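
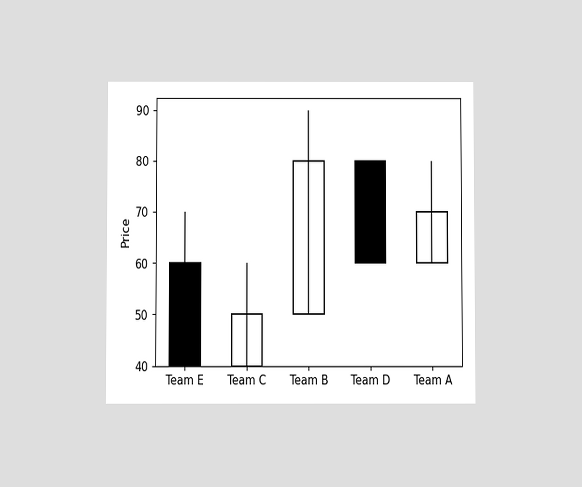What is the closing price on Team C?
50

The chart is viewed slightly from below. The Team C candle closes at 50.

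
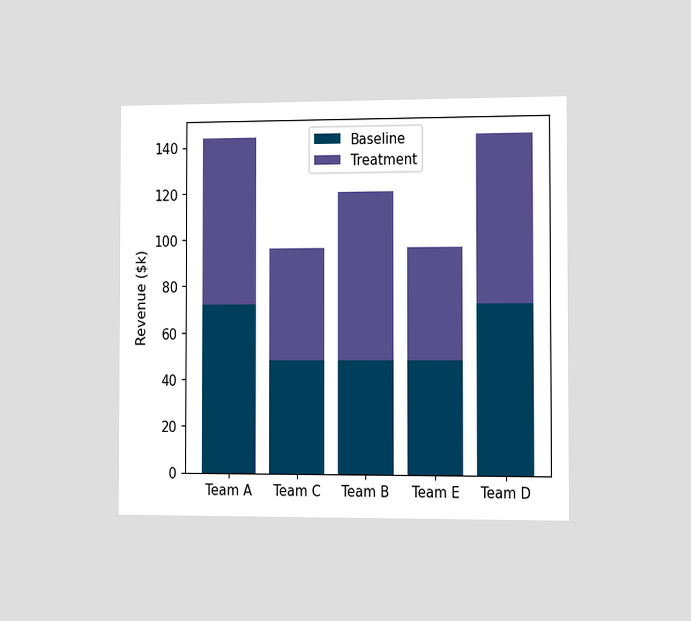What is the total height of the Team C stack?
The chart is viewed slightly from the right. The Team C stack's top reaches $96k on the y-axis.

$96k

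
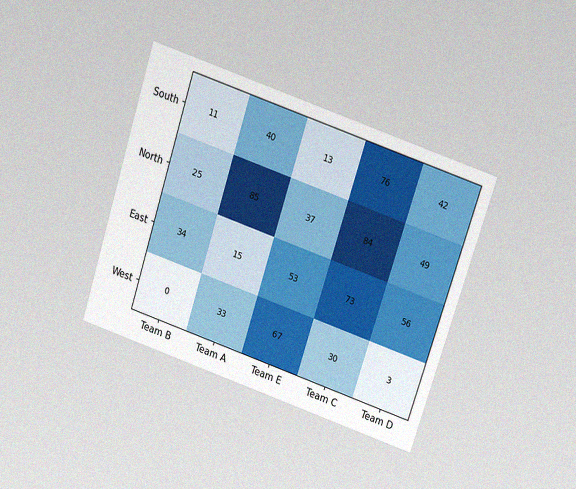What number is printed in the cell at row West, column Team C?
30

The chart is tilted about 18° clockwise and viewed slightly from above, with some photo noise. The (West, Team C) cell reads 30.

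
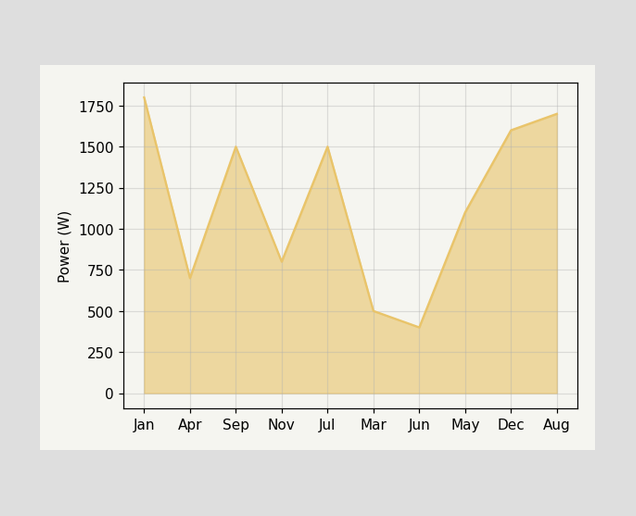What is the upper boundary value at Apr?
At Apr the upper boundary is at 700W.

700W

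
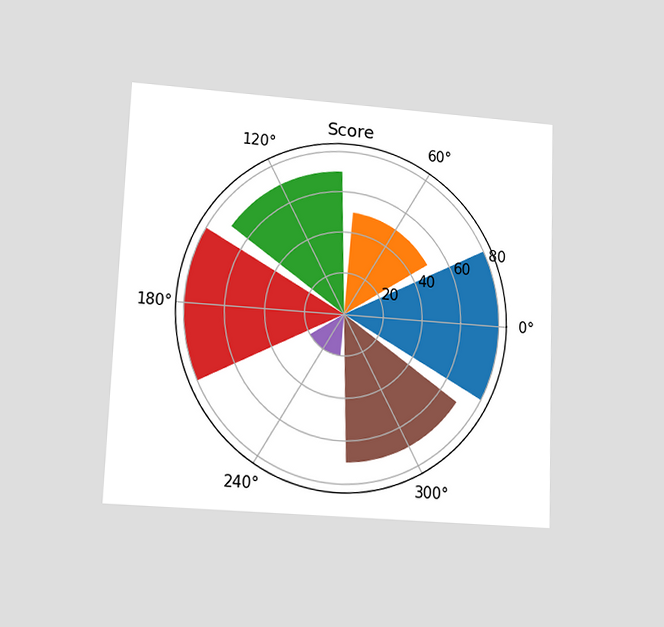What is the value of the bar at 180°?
80

The chart is tilted about 2° clockwise and viewed at a slight angle. The bar at 180° reaches 80 on the radial axis.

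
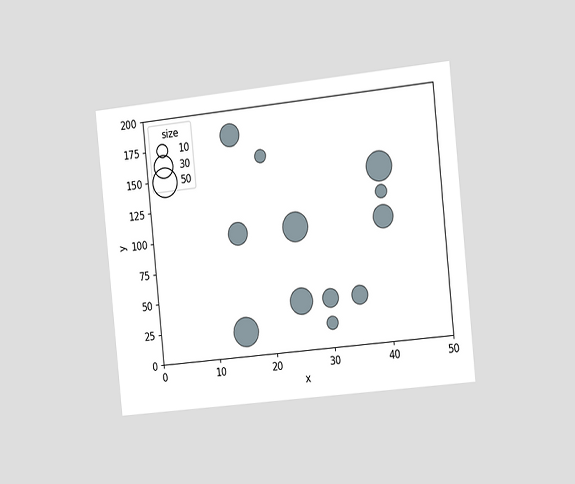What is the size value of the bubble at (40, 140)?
50

The chart is tilted about 6° counter-clockwise and viewed slightly from the right. Matching the bubble at (40, 140) against the size legend gives 50.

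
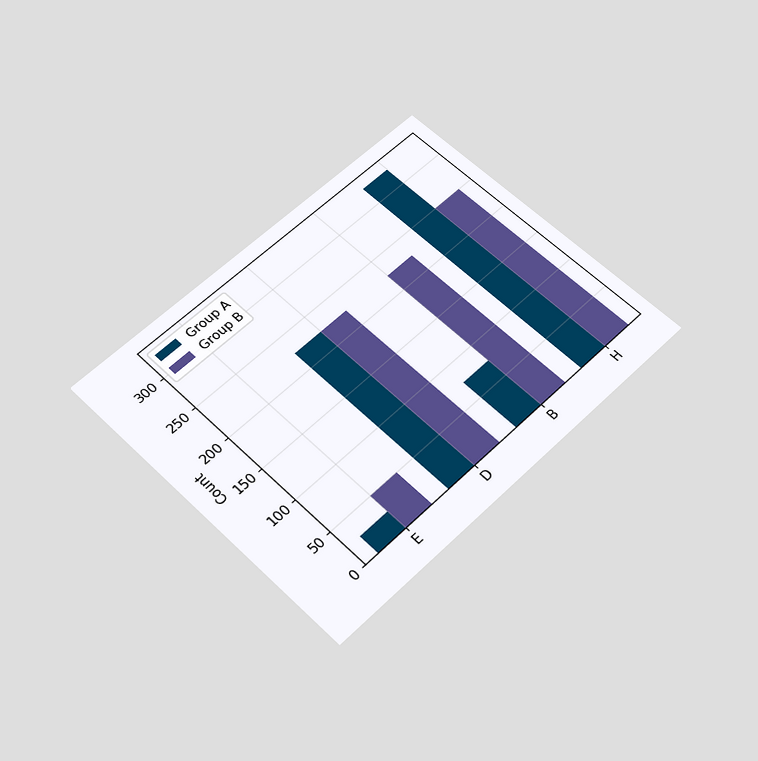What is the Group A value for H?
325

The chart is tilted about 45° counter-clockwise and viewed slightly from below. The Group A bar at H reaches 325 on the y-axis.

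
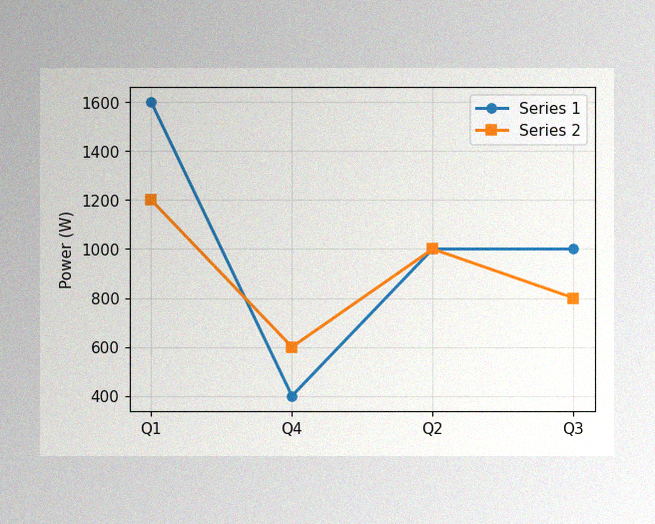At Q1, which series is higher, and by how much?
Series 1, by 400W

The image has some photo noise and uneven lighting. At Q1, Series 1 sits above the other line by 400W.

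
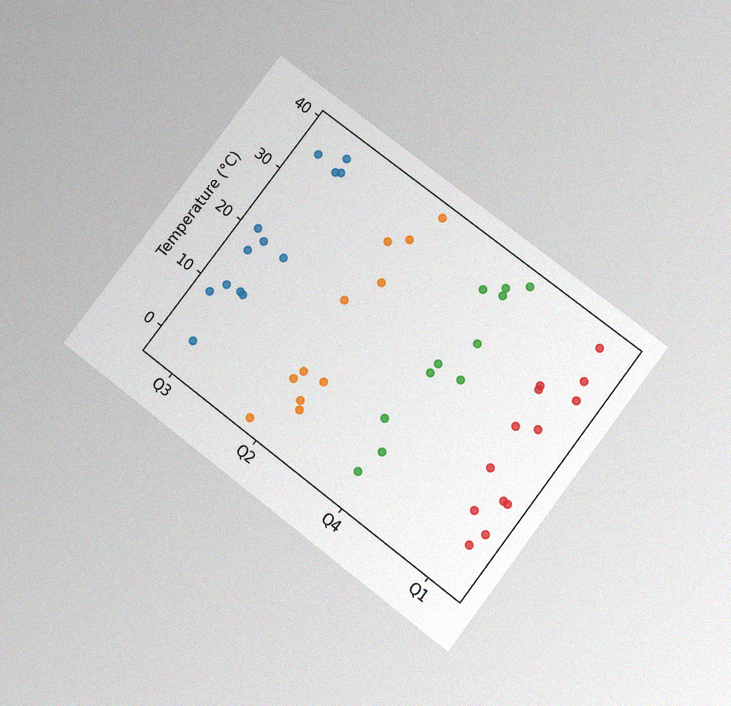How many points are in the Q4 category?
11

The chart is tilted about 37° clockwise and viewed slightly from below, with some photo noise. Counting the markers in the Q4 column gives 11.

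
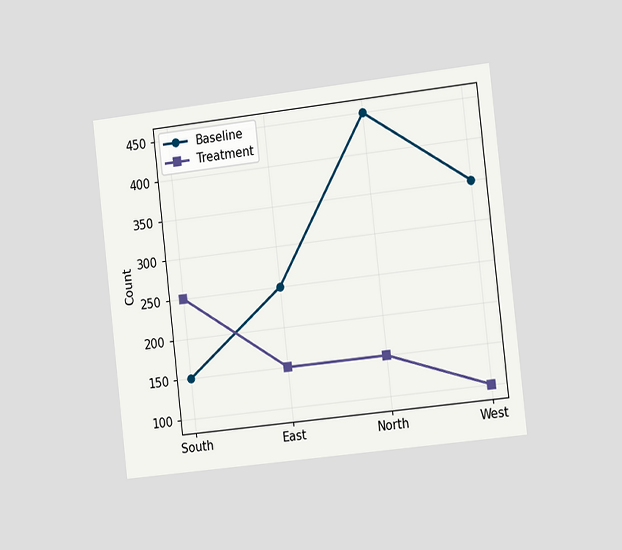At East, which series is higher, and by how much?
Baseline, by 100

The chart is tilted about 6° counter-clockwise and viewed slightly from the right. At East, Baseline sits above the other line by 100.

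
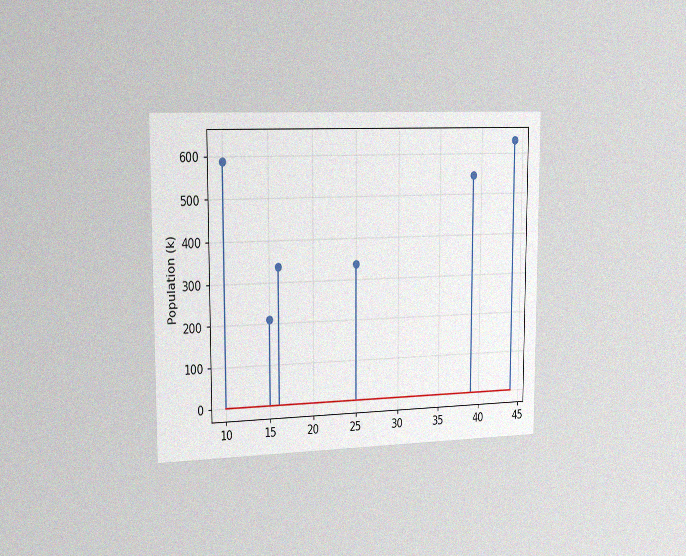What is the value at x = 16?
336k

The chart is viewed slightly from the left, with some photo noise. The stem at x=16 reaches 336k.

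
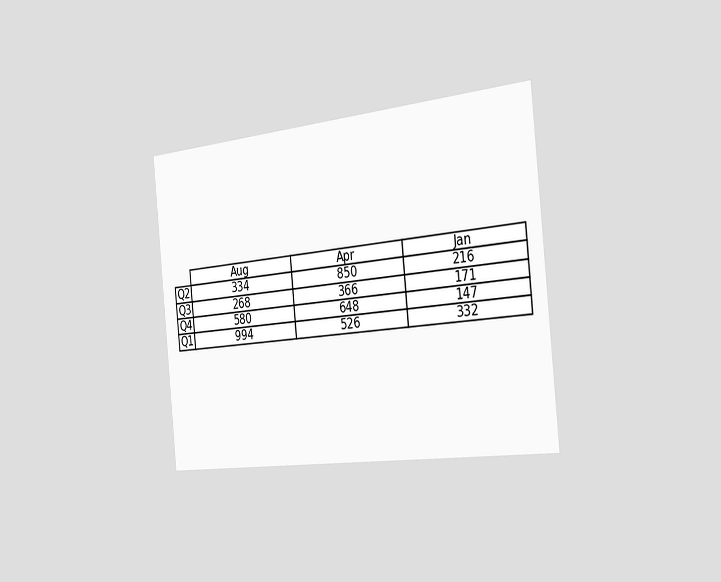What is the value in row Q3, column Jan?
The chart is tilted about 6° counter-clockwise and viewed slightly from the right. The (Q3, Jan) cell reads 171.

171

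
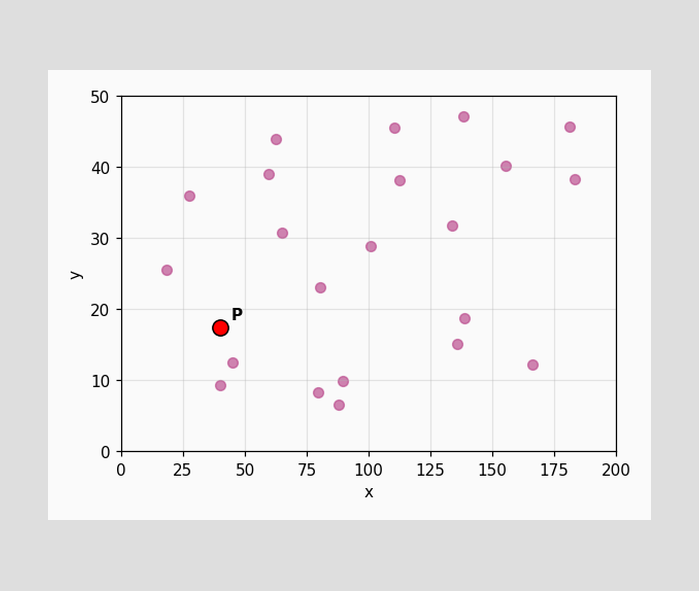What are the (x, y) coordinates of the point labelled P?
Following the gridlines from P to each axis, P sits at (40, 17.5).

(40, 17.5)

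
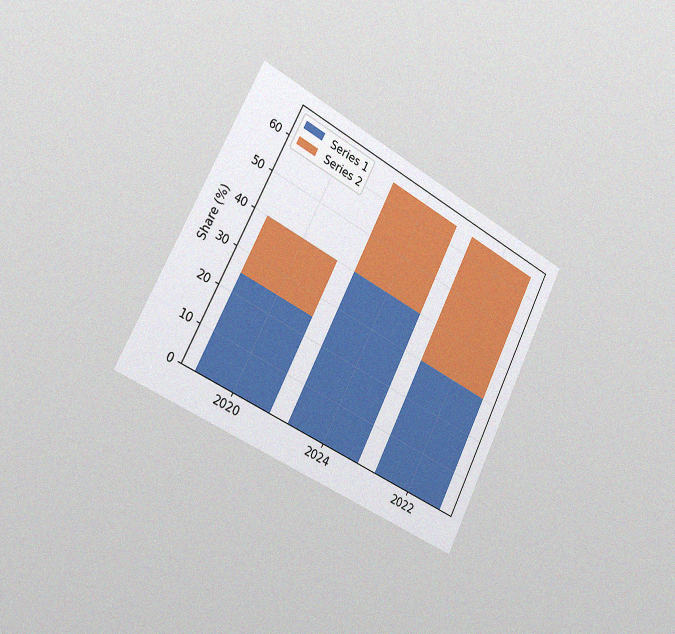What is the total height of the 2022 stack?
65%

The chart is tilted about 27° clockwise and viewed slightly from the left, with some photo noise. The 2022 stack's top reaches 65% on the y-axis.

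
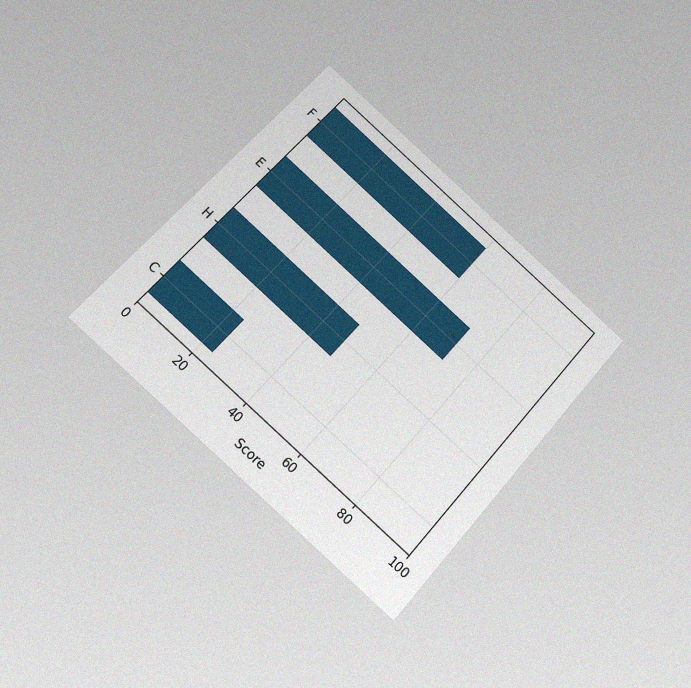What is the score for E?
72

The chart is tilted about 42° clockwise and viewed at a slight angle, with some photo noise. Reading along the chart's x-axis, the E bar reaches 72.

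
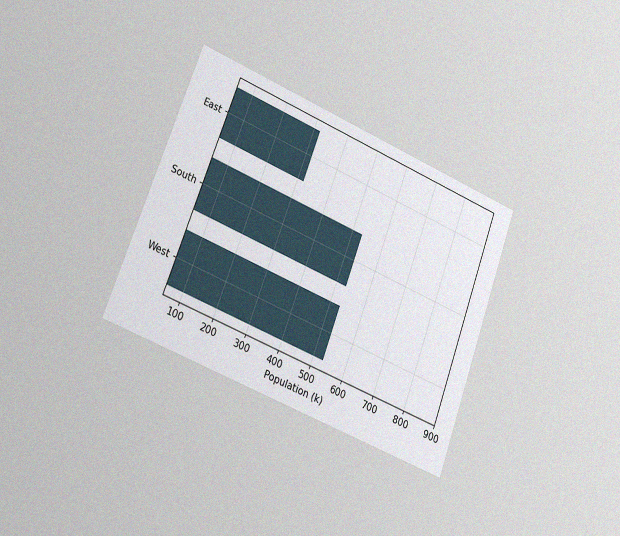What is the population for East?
The chart is tilted about 21° clockwise and viewed slightly from the left, with some photo noise. Reading along the chart's x-axis, the East bar reaches 318k.

318k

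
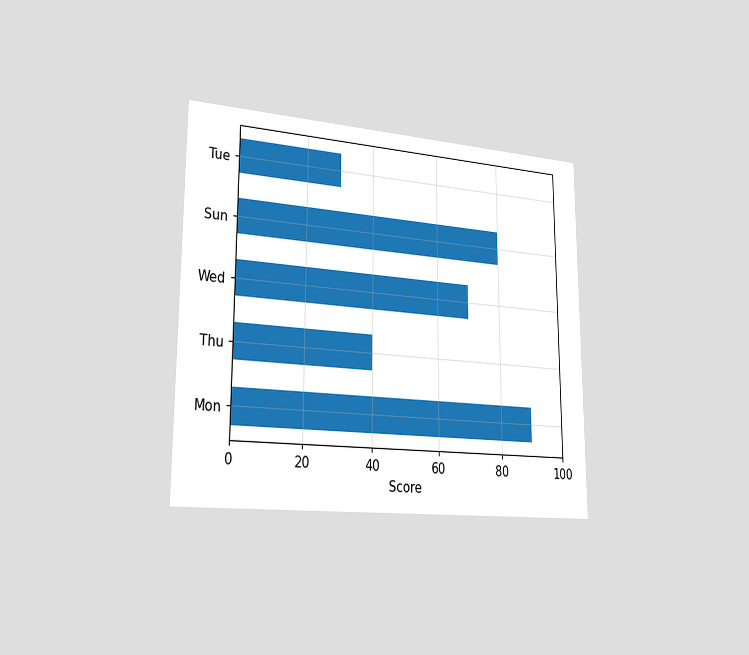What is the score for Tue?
30

The chart is viewed slightly from the left. Reading along the chart's x-axis, the Tue bar reaches 30.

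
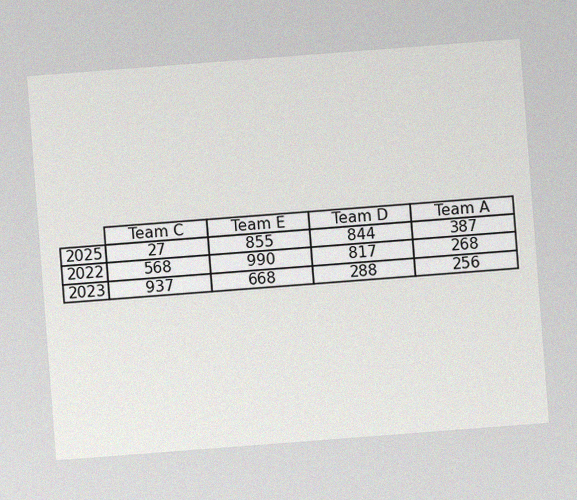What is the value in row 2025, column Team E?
The chart is tilted about 4° counter-clockwise, with some photo noise. The (2025, Team E) cell reads 855.

855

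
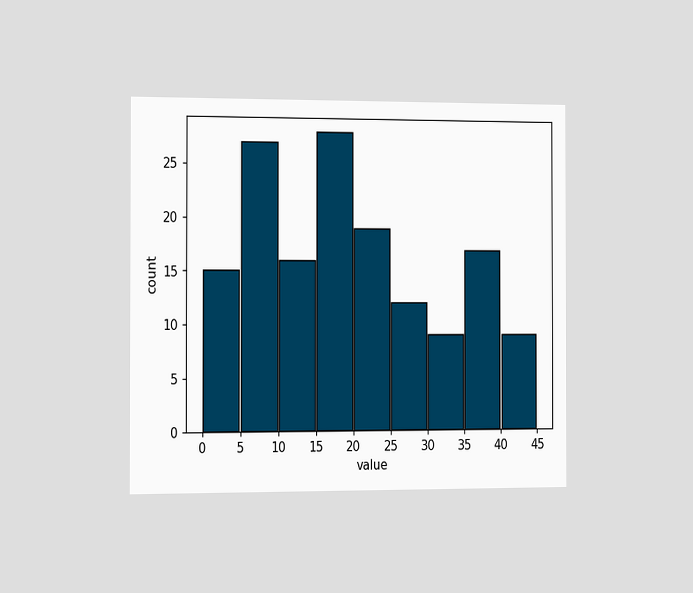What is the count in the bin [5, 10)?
The chart is viewed slightly from the left. The [5, 10) bin has height 27.

27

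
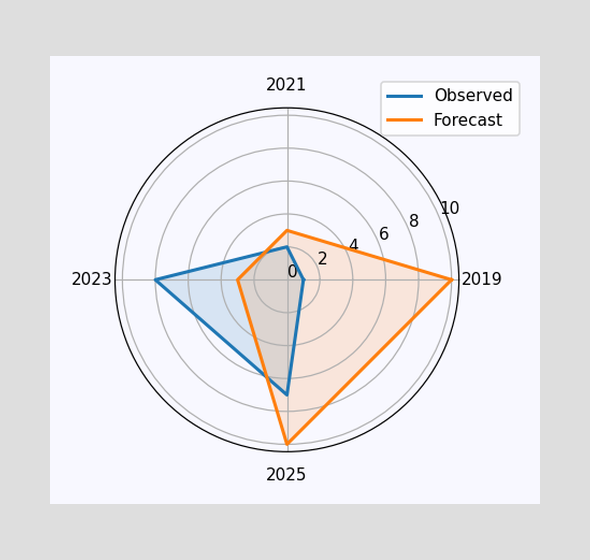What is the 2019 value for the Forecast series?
10

On the 2019 axis, Forecast reaches 10.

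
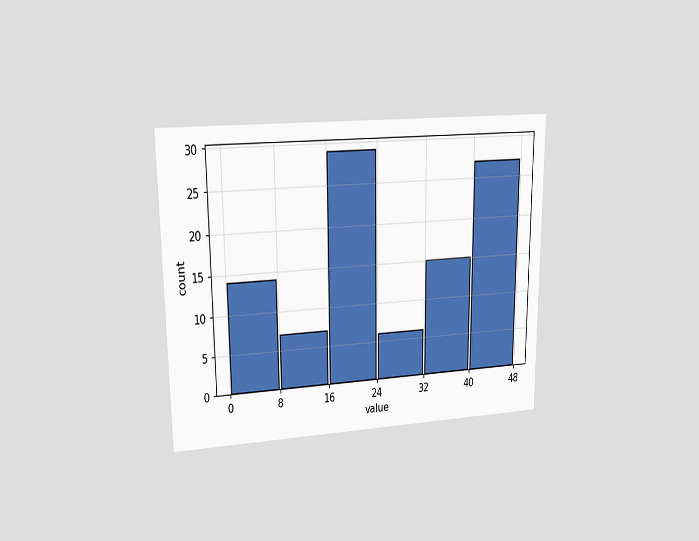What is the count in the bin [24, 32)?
6

The chart is viewed at a slight angle. The [24, 32) bin has height 6.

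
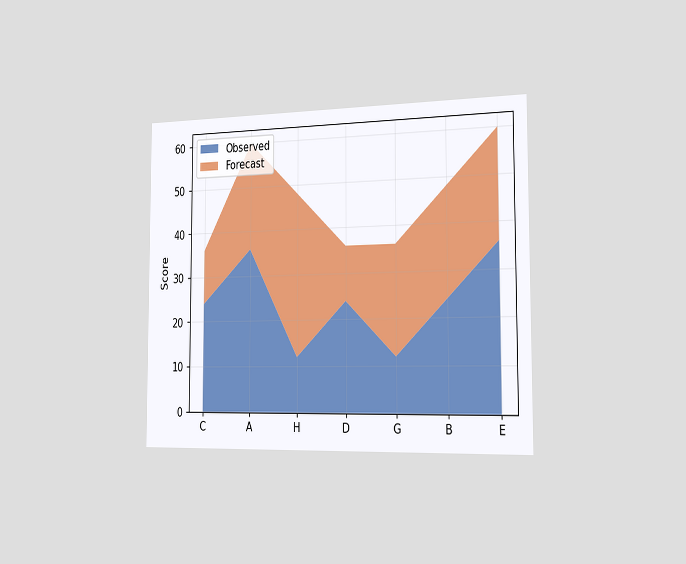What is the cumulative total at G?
36

The chart is viewed slightly from the right. The stacked total at G reaches 36.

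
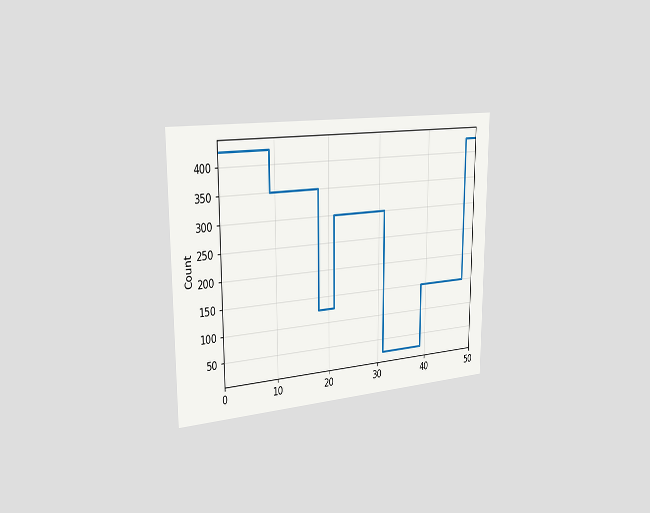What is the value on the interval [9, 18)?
350

The chart is viewed slightly from the left. On [9, 18) the step sits at 350.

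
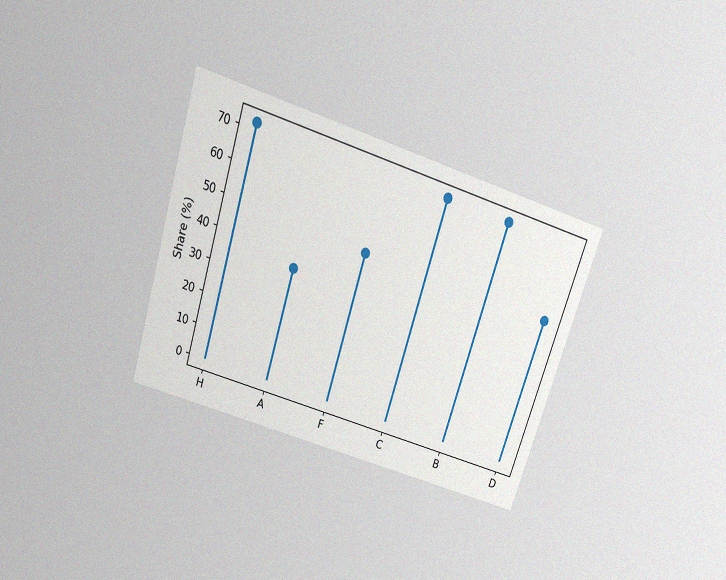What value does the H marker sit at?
The chart is tilted about 18° clockwise and viewed slightly from above, with some photo noise. The H marker sits at 72%.

72%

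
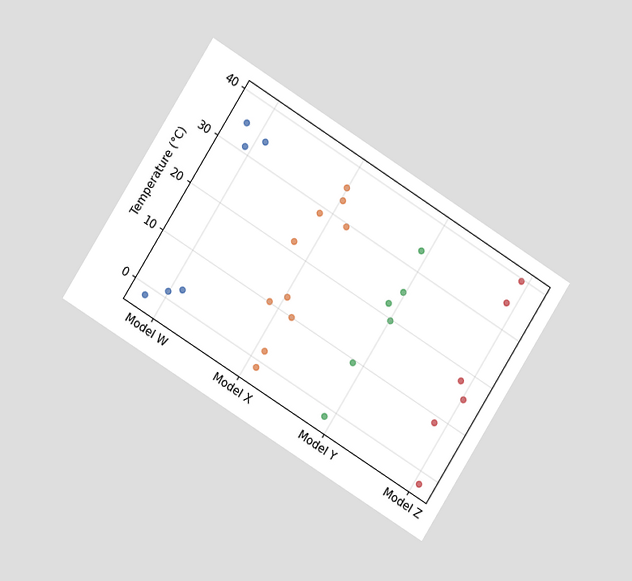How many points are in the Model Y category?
6

The chart is tilted about 32° clockwise and viewed at a slight angle. Counting the markers in the Model Y column gives 6.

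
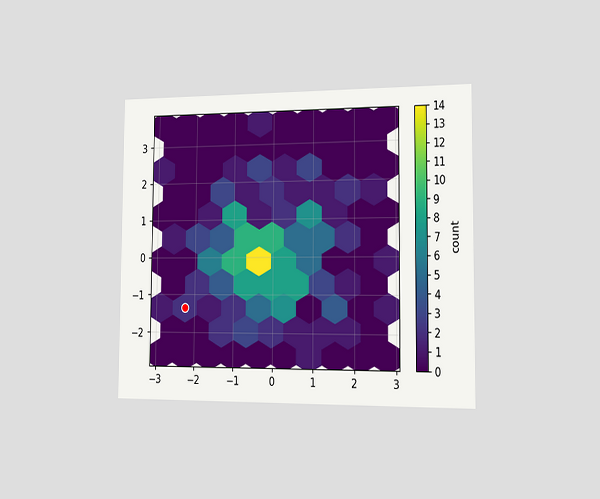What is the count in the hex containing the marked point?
2

The chart is viewed slightly from the right. The marked hex reads 2 on the colorbar.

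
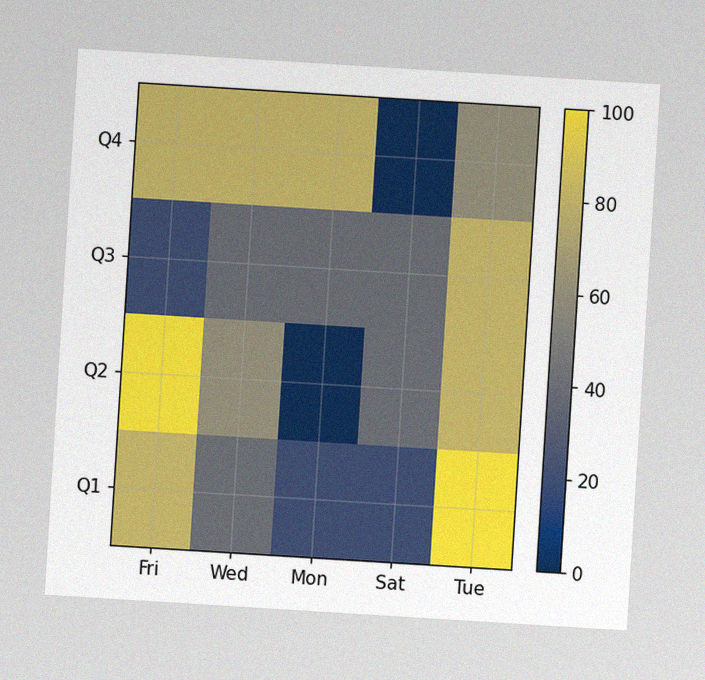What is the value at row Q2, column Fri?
The chart is tilted about 4° clockwise, with some photo noise. Matching cell (Q2, Fri) against the colorbar gives 100.

100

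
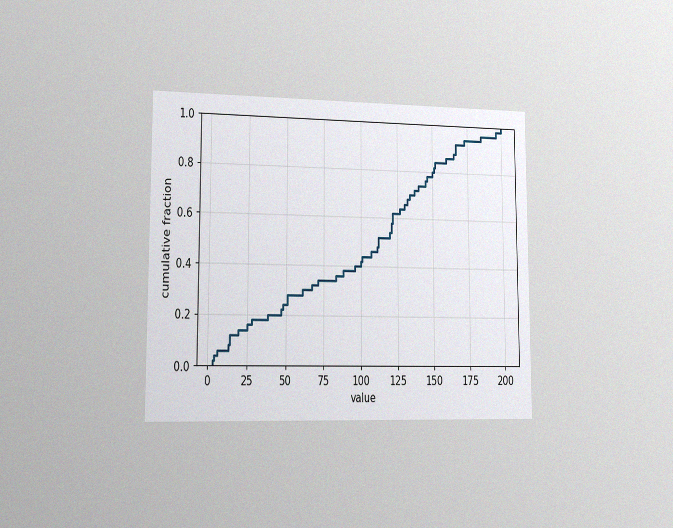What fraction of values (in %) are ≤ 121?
58%

The chart is viewed slightly from the left, with some photo noise. At x=121 the ECDF step is at 58%.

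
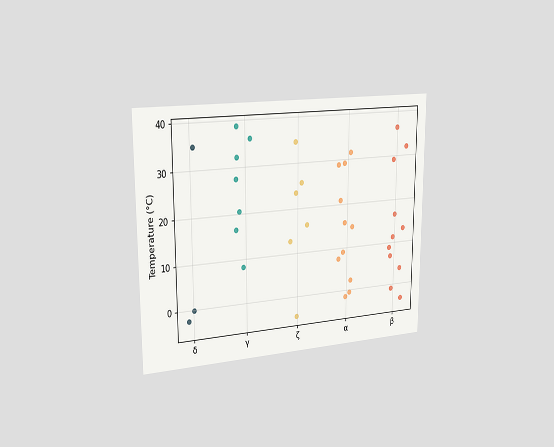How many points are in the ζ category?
6

The chart is viewed slightly from the left. Counting the markers in the ζ column gives 6.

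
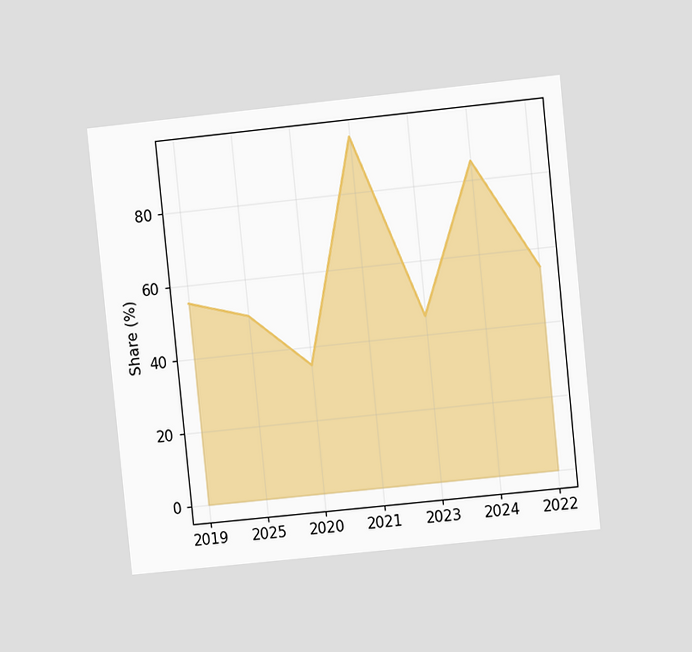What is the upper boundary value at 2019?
The chart is tilted about 6° counter-clockwise and viewed at a slight angle. At 2019 the upper boundary is at 55%.

55%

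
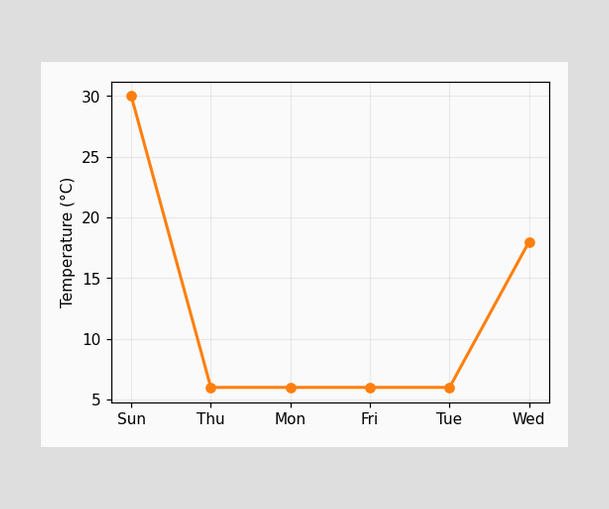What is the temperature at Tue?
6°C

At Tue, the line is at 6°C.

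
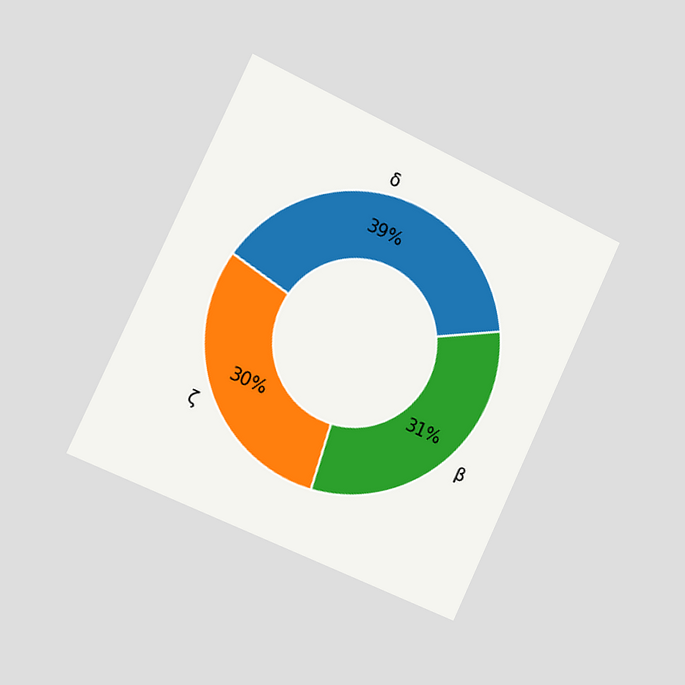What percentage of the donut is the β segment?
The chart is tilted about 25° clockwise and viewed slightly from the left. The β segment takes up 31% of the ring.

31%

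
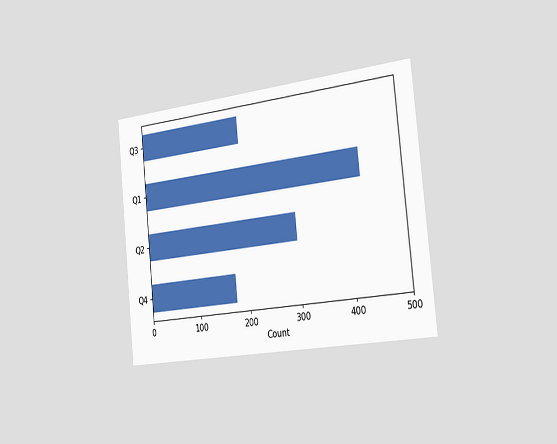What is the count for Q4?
175

The chart is tilted about 6° counter-clockwise and viewed slightly from the right. Reading along the chart's x-axis, the Q4 bar reaches 175.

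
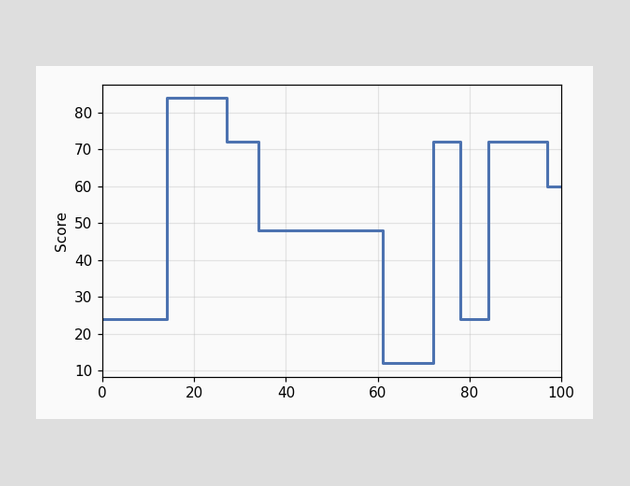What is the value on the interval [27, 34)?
72

On [27, 34) the step sits at 72.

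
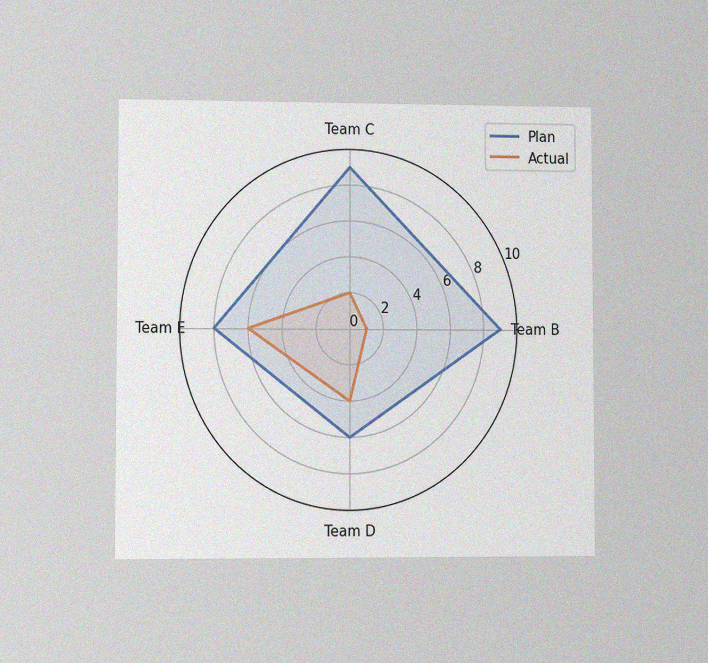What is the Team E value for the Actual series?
The chart is viewed at a slight angle, with some photo noise. On the Team E axis, Actual reaches 6.

6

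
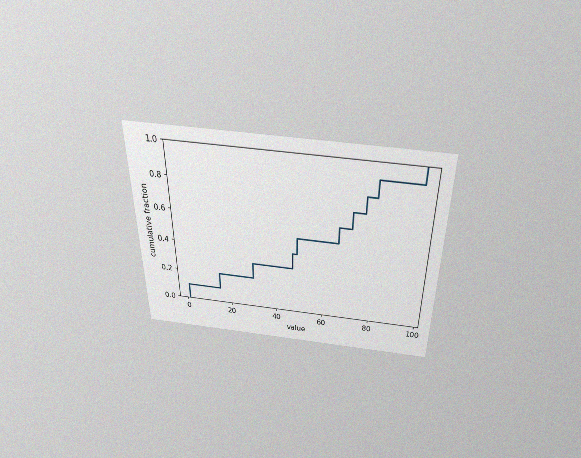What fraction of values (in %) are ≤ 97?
The chart is viewed slightly from above, with some photo noise. At x=97 the ECDF step is at 100%.

100%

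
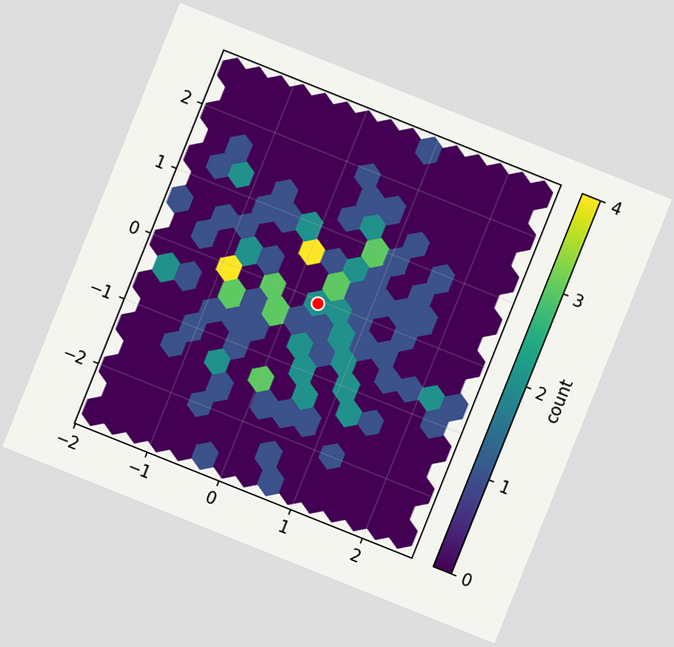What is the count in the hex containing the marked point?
The chart is tilted about 22° clockwise. The marked hex reads 2 on the colorbar.

2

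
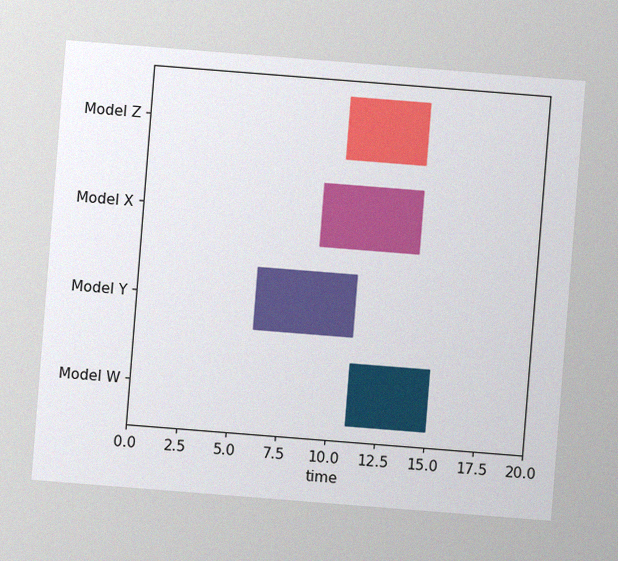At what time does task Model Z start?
The chart is tilted about 5° clockwise, with some photo noise. The Model Z bar begins at t=10.

10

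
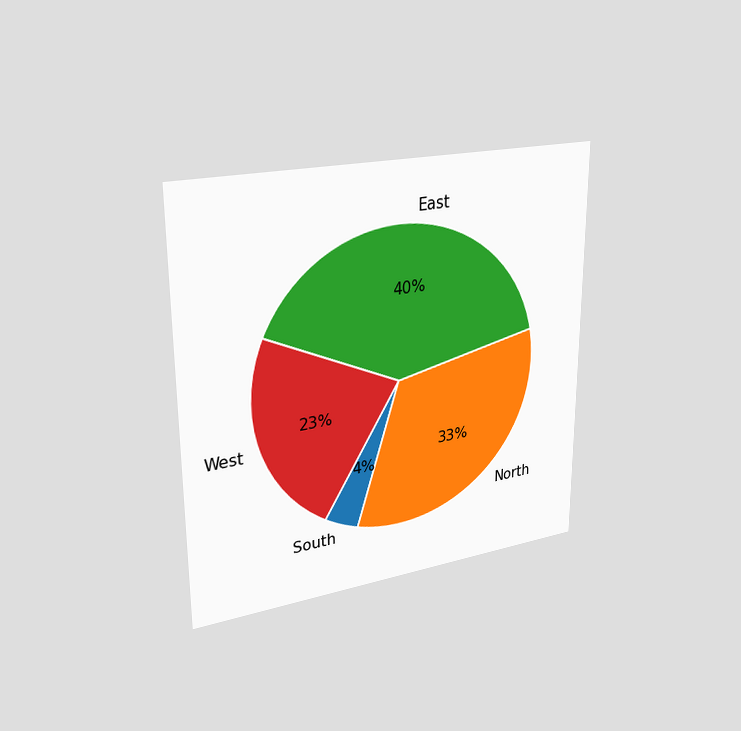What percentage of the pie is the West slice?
23%

The chart is viewed slightly from the left. The West slice takes up 23% of the pie.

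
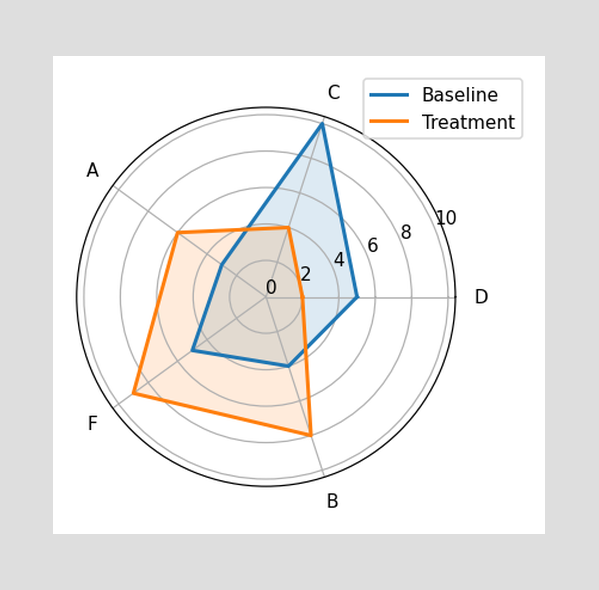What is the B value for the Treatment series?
8

On the B axis, Treatment reaches 8.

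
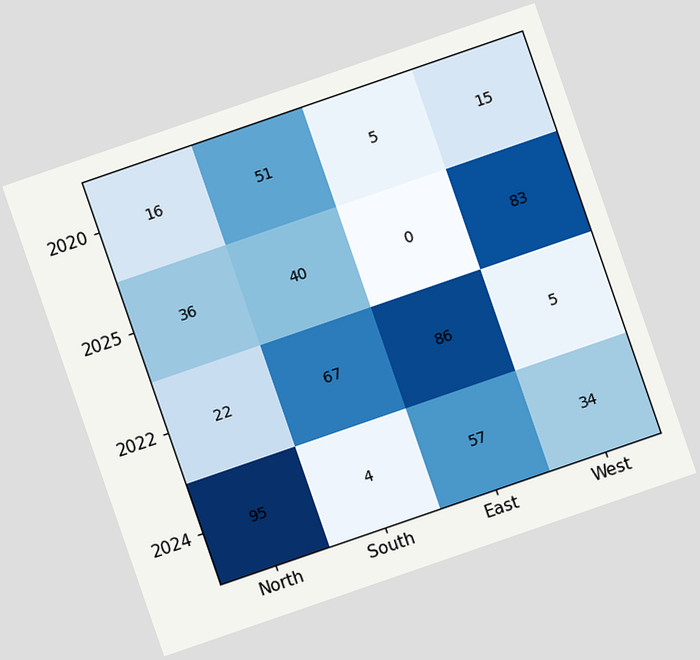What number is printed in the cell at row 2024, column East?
57

The chart is tilted about 19° counter-clockwise. The (2024, East) cell reads 57.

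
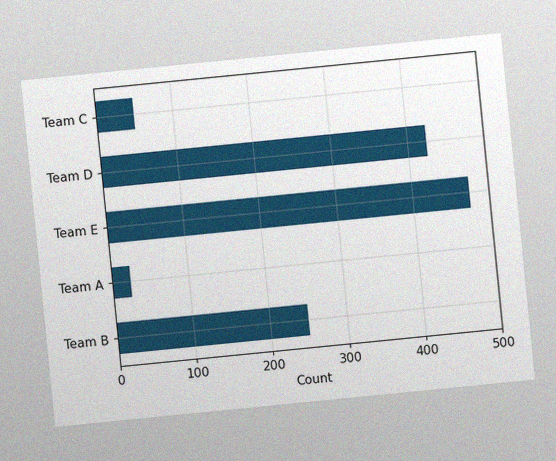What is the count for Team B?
The chart is tilted about 6° counter-clockwise, with some photo noise. Reading along the chart's x-axis, the Team B bar reaches 250.

250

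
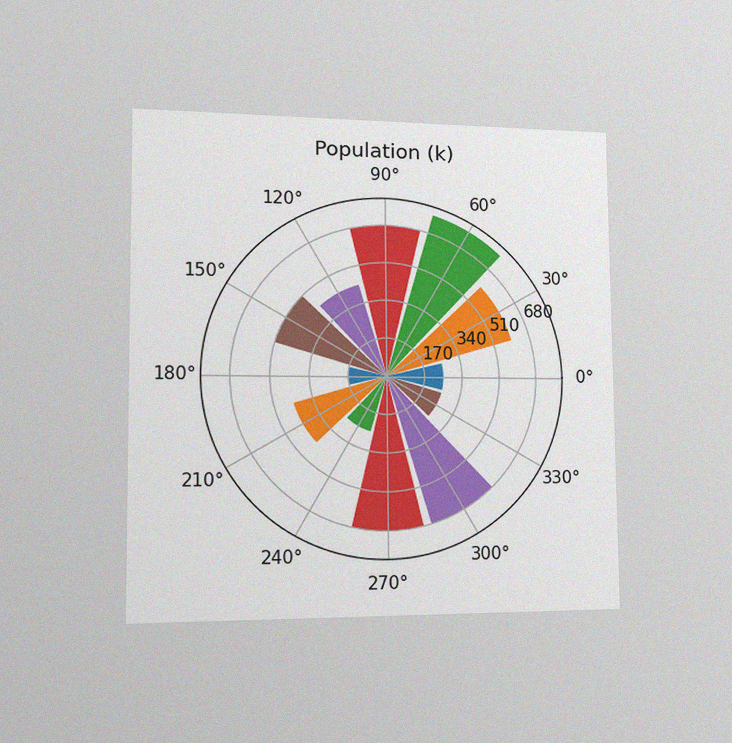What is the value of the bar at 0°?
255k

The chart is viewed slightly from the left, with some photo noise. The bar at 0° reaches 255k on the radial axis.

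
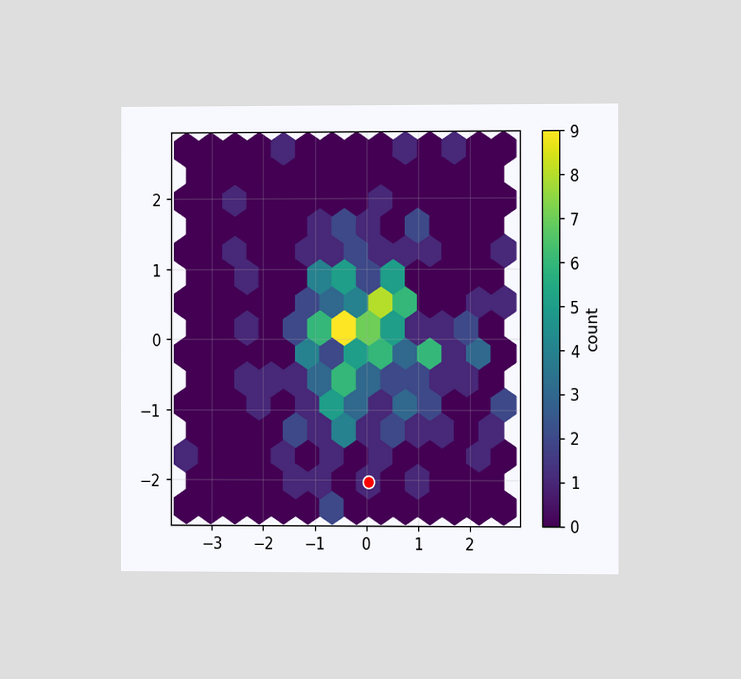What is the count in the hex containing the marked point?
1

The chart is viewed slightly from the right. The marked hex reads 1 on the colorbar.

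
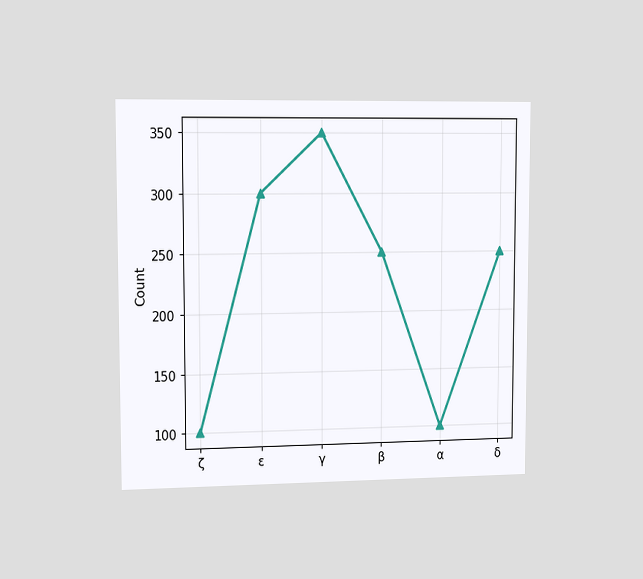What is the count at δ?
The chart is viewed slightly from the left. At δ, the line is at 250.

250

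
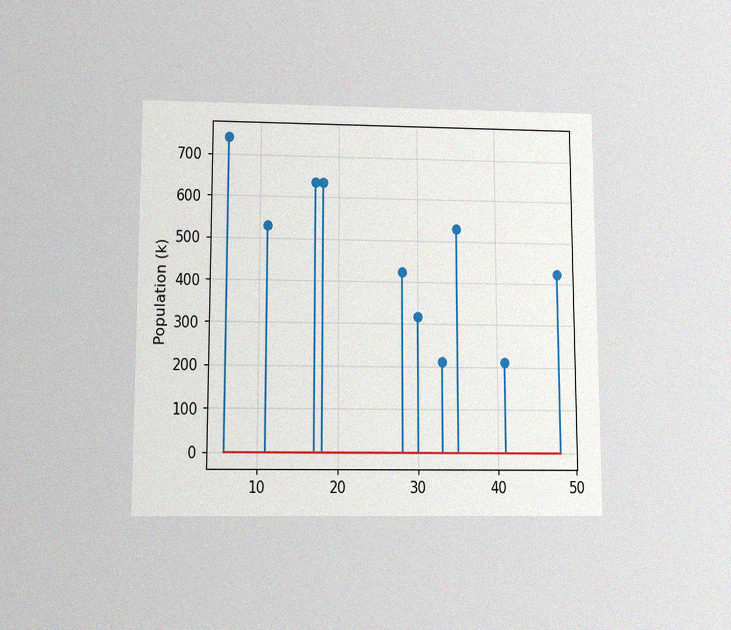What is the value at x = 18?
The chart is viewed slightly from below, with some photo noise. The stem at x=18 reaches 636k.

636k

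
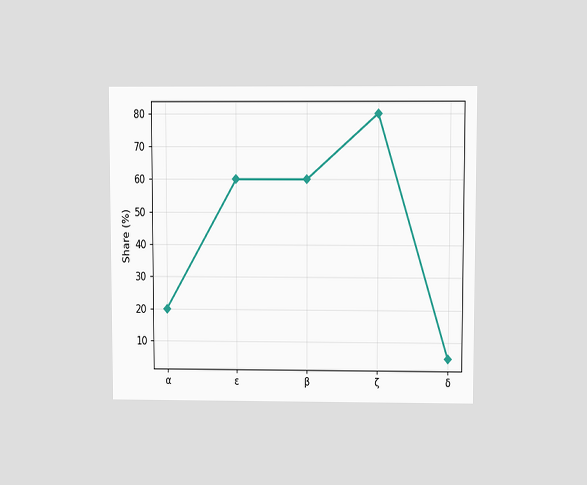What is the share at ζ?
The chart is viewed slightly from above. At ζ, the line is at 80%.

80%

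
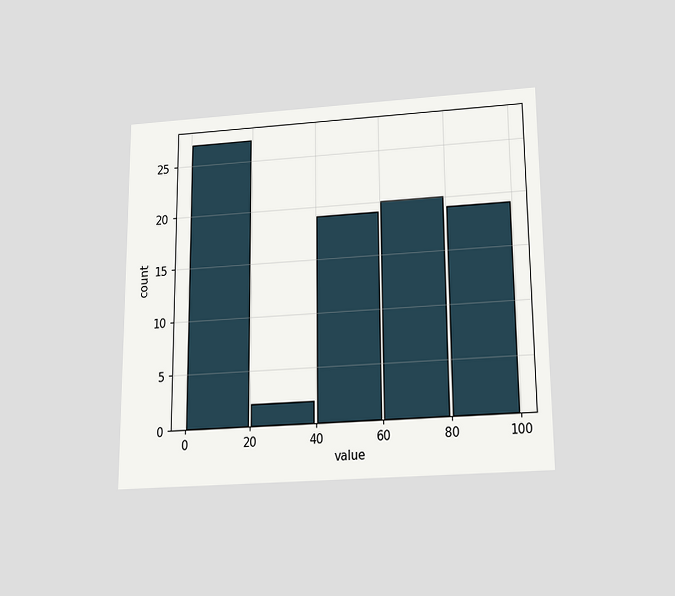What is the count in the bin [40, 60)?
The chart is viewed slightly from below. The [40, 60) bin has height 19.

19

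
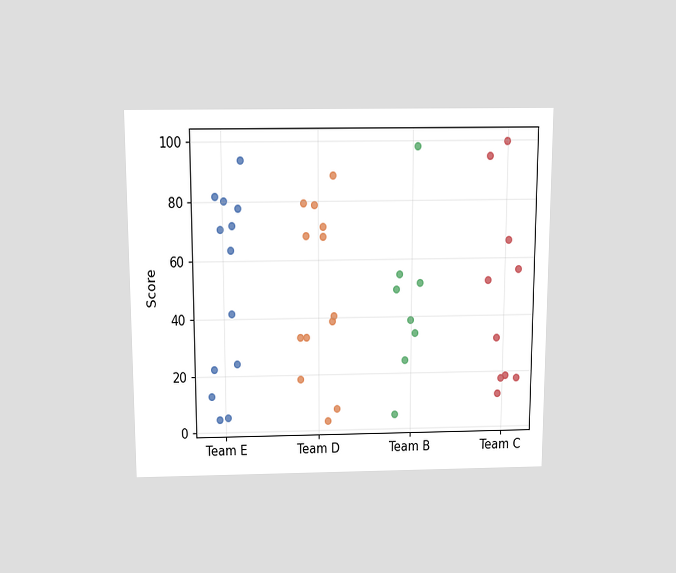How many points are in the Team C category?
10

The chart is viewed slightly from above. Counting the markers in the Team C column gives 10.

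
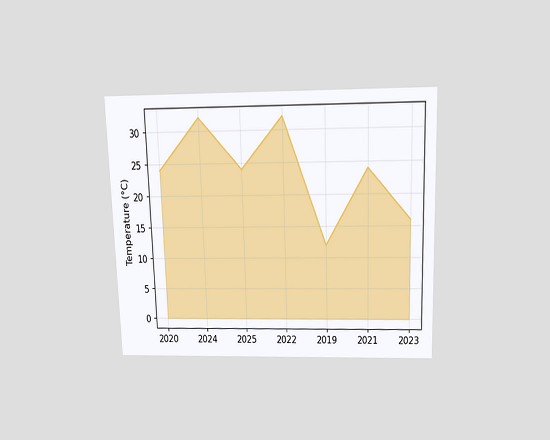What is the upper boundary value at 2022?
The chart is viewed slightly from above. At 2022 the upper boundary is at 32°C.

32°C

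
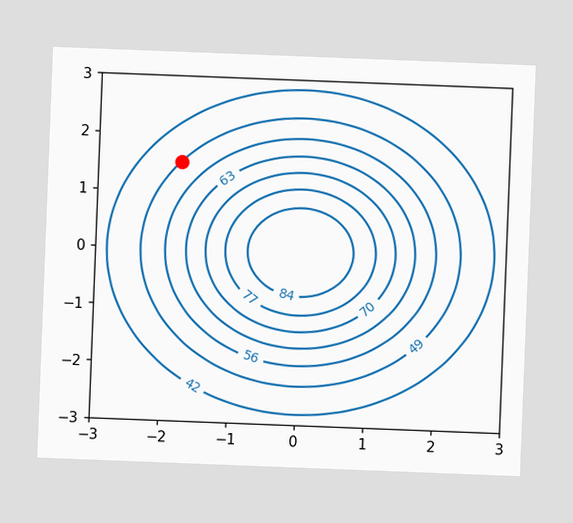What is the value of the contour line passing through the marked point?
49

The chart is tilted about 2° clockwise. The marked point sits on the contour labelled 49.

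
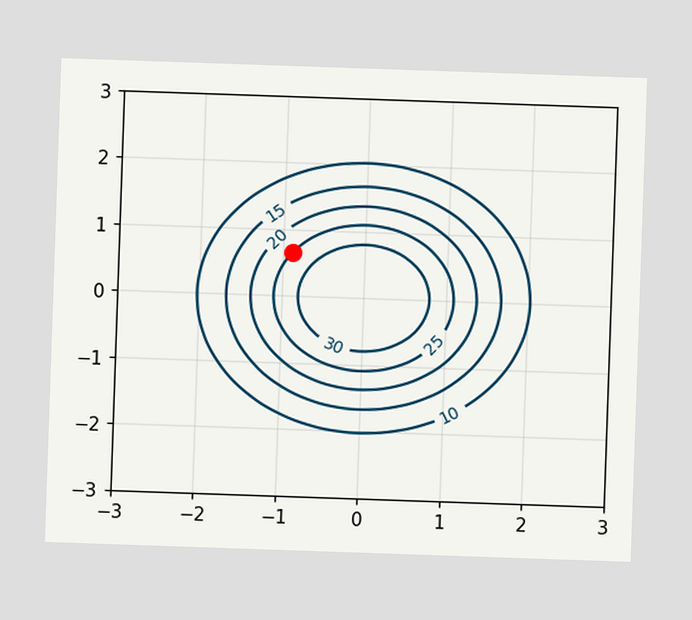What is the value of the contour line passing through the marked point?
25

The marked point sits on the contour labelled 25.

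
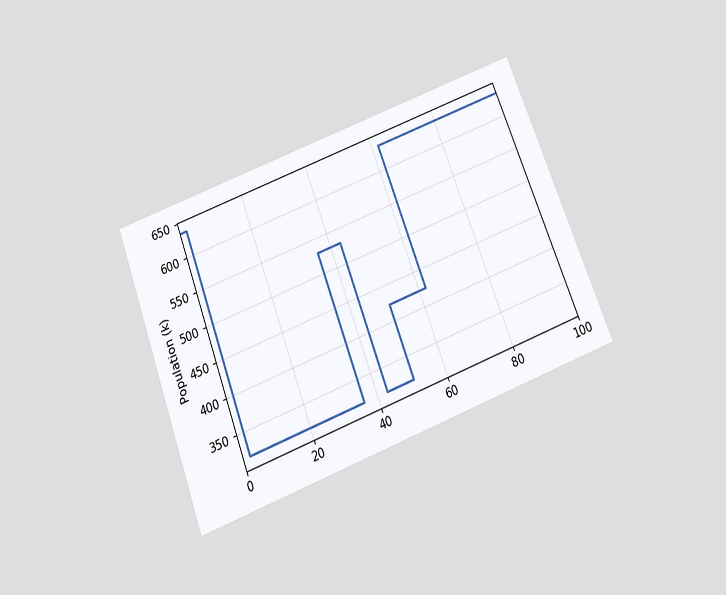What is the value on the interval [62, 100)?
636k

The chart is tilted about 21° counter-clockwise and viewed slightly from below. On [62, 100) the step sits at 636k.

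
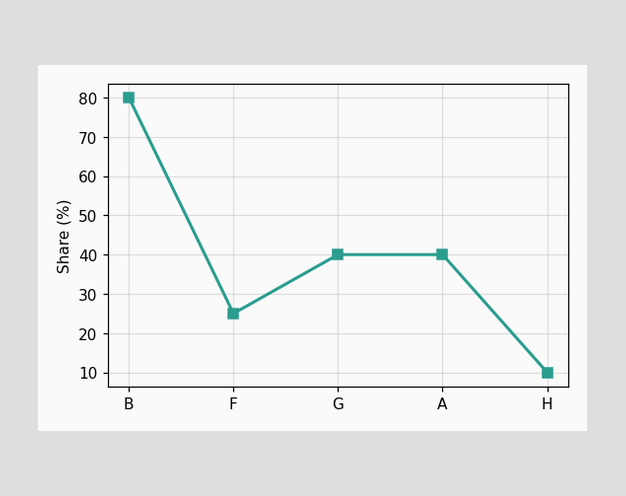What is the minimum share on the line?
10%

The lowest point is at H, and reading across to the y-axis gives 10%.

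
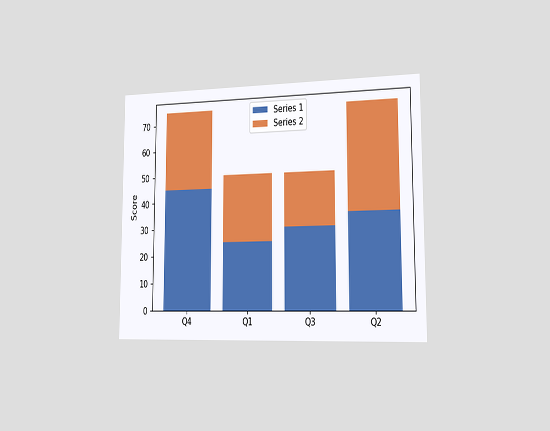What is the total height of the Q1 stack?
The chart is viewed slightly from the right. The Q1 stack's top reaches 50 on the y-axis.

50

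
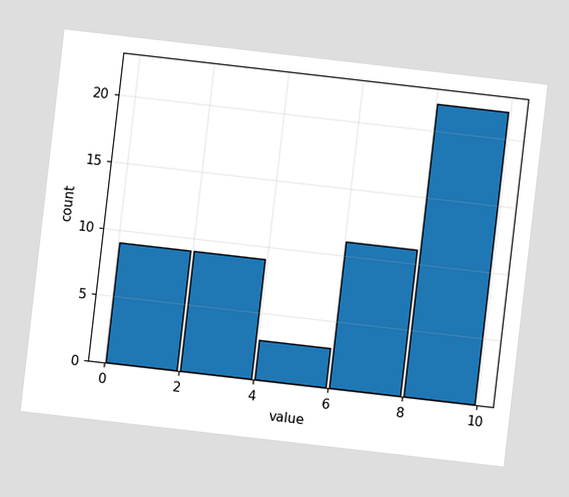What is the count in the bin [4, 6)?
3

The chart is tilted about 7° clockwise. The [4, 6) bin has height 3.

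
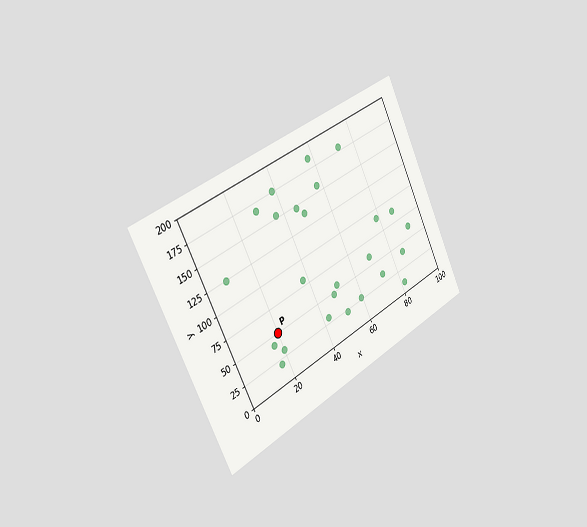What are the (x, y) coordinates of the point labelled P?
The chart is tilted about 26° counter-clockwise and viewed slightly from the left. Following the gridlines from P to each axis, P sits at (20, 50).

(20, 50)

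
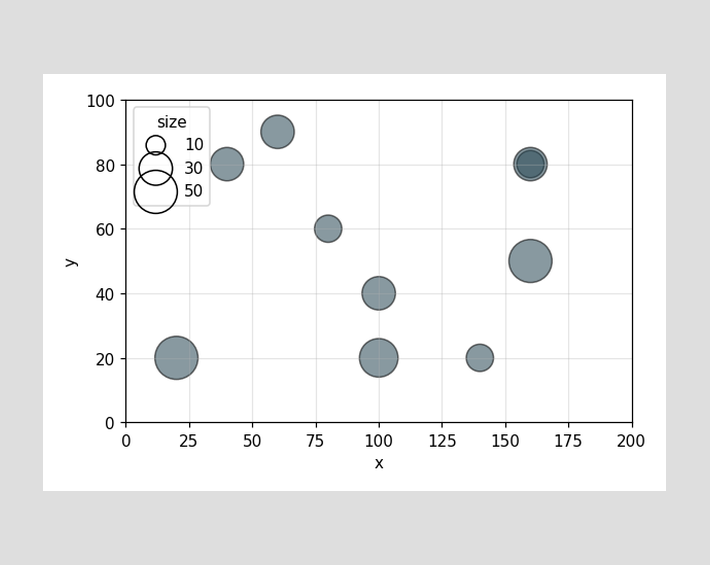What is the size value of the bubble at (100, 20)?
40

Matching the bubble at (100, 20) against the size legend gives 40.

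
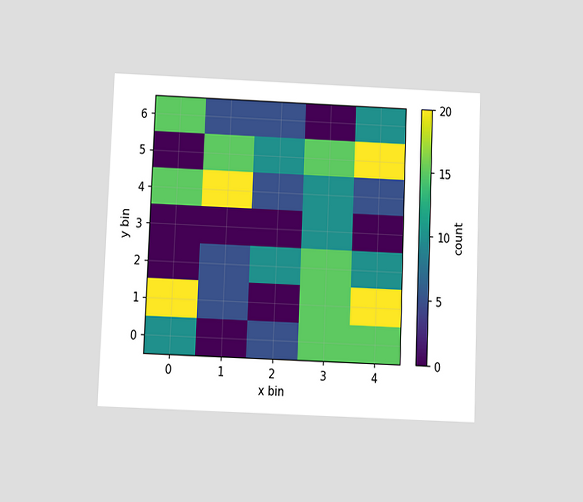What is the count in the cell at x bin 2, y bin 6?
The chart is tilted about 2° clockwise and viewed at a slight angle. Matching the cell (2, 6) against the colorbar gives 5.

5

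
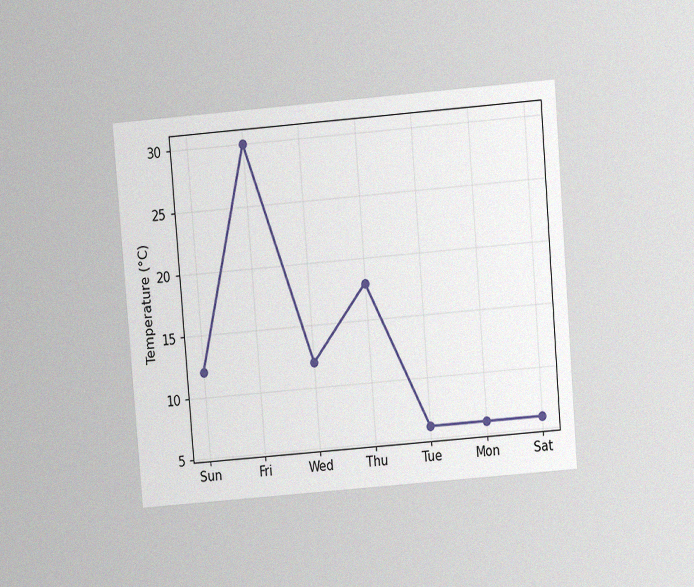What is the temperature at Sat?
The chart is tilted about 5° counter-clockwise and viewed at a slight angle, with some photo noise. At Sat, the line is at 6°C.

6°C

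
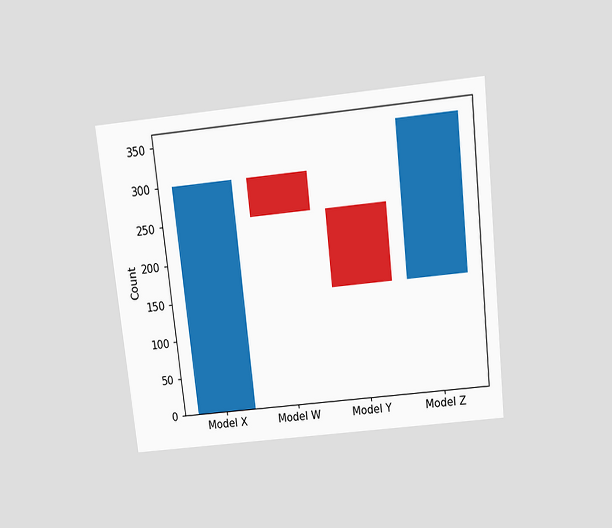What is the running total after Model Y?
150

The chart is tilted about 6° counter-clockwise and viewed slightly from above. After Model Y the running total reaches 150.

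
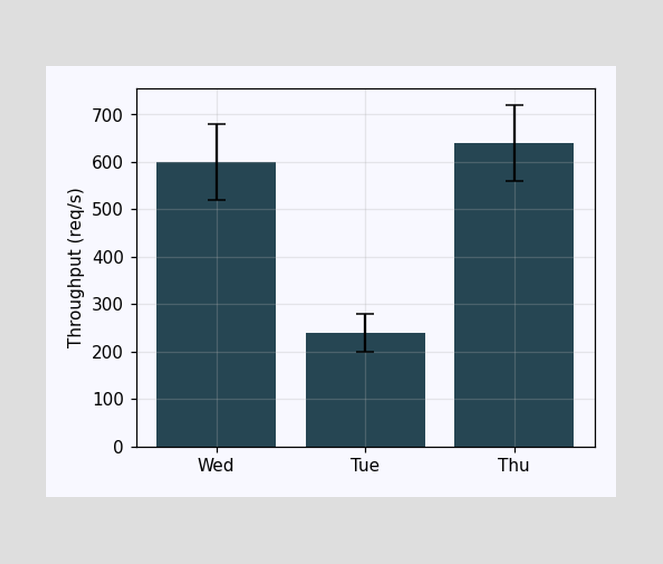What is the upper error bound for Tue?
280req/s

The Tue bar's upper whisker reaches 280req/s.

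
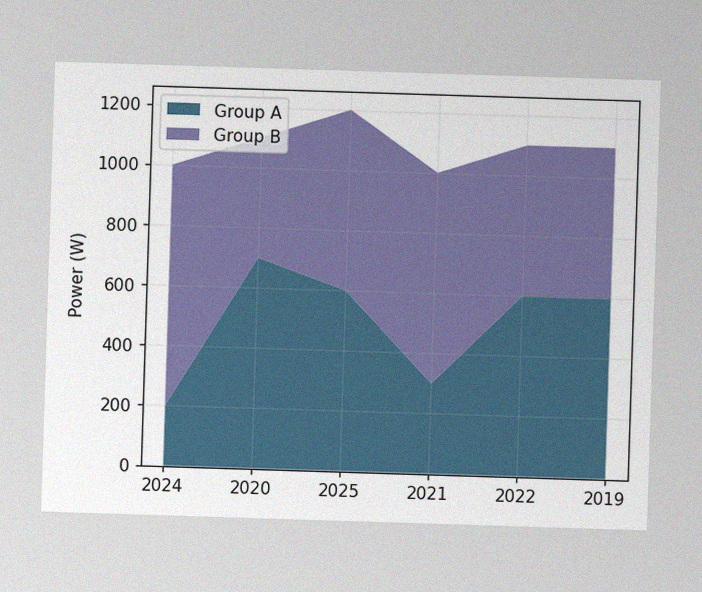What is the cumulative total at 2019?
1100W

The image has some photo noise and uneven lighting. The stacked total at 2019 reaches 1100W.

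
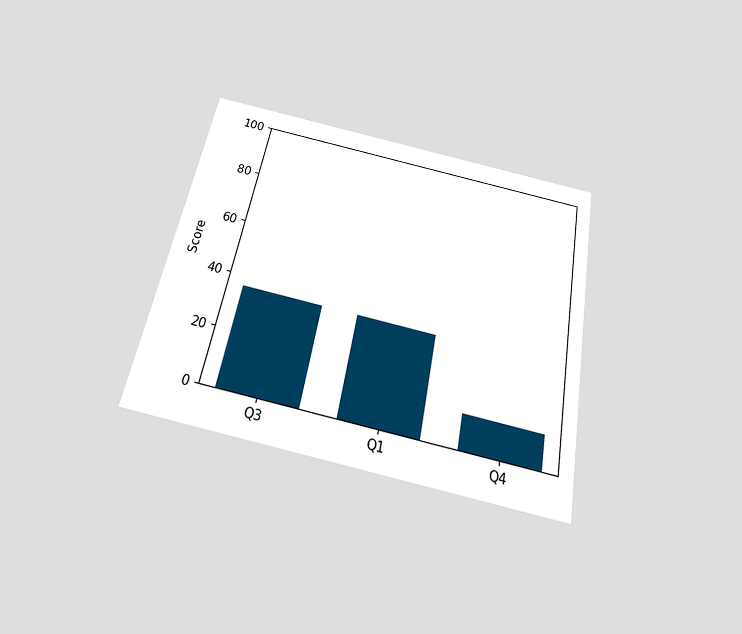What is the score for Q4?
12

The chart is tilted about 11° clockwise and viewed slightly from below. Reading along the chart's y-axis, the Q4 bar reaches 12.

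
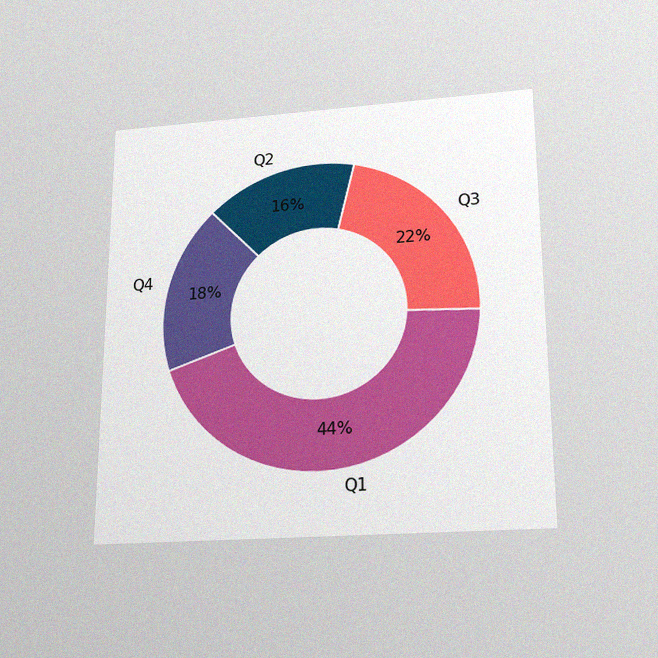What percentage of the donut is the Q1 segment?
The chart is viewed slightly from below, with some photo noise. The Q1 segment takes up 44% of the ring.

44%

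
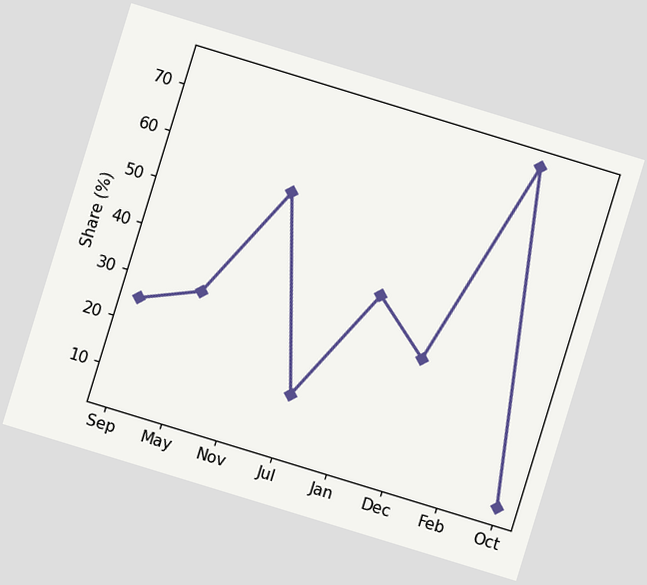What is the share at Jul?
15%

The chart is tilted about 17° clockwise. At Jul, the line is at 15%.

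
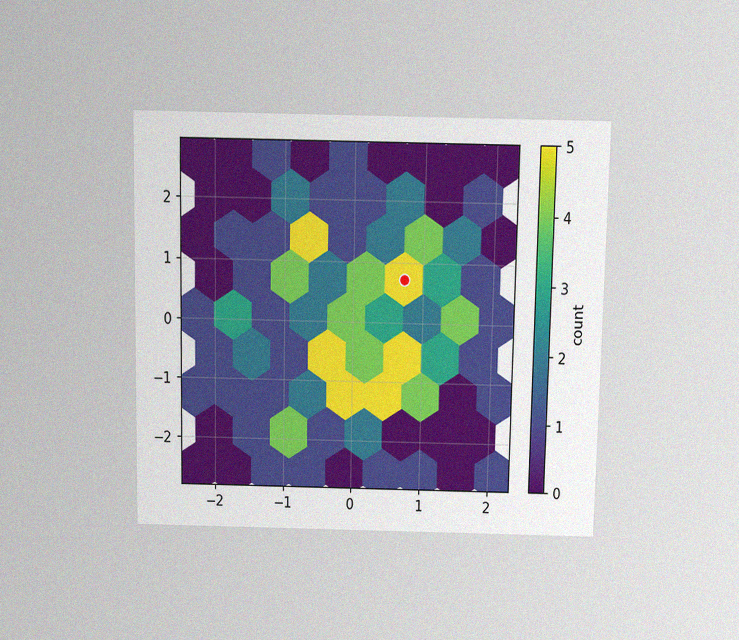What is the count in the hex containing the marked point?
5

The chart is viewed slightly from above, with some photo noise. The marked hex reads 5 on the colorbar.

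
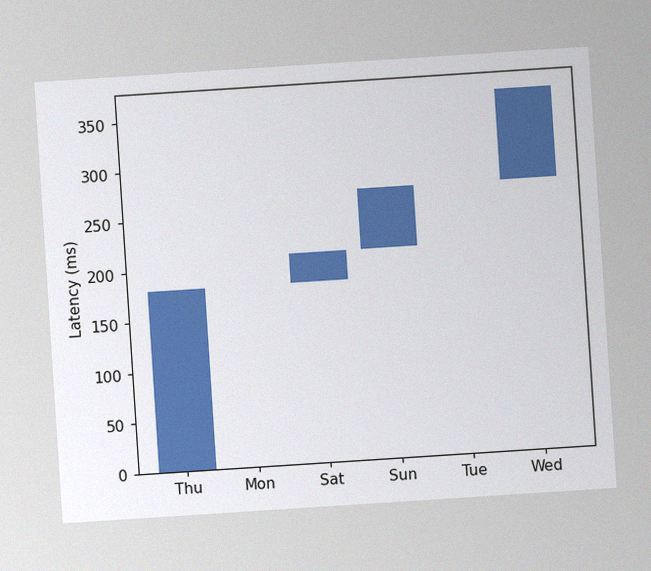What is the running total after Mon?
The chart is tilted about 4° counter-clockwise, with some photo noise. After Mon the running total reaches 180ms.

180ms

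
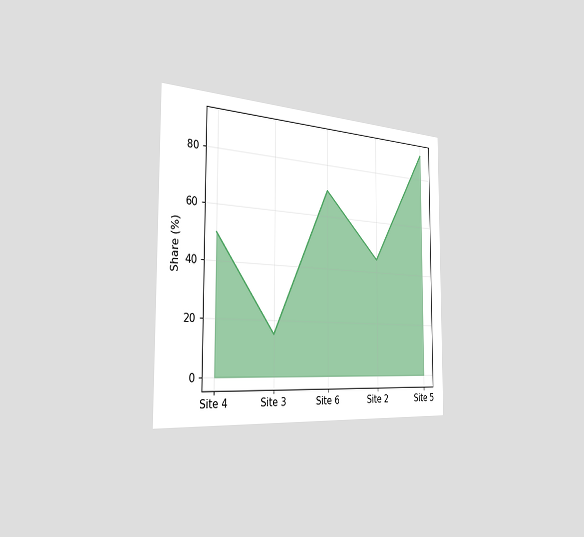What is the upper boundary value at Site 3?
15%

The chart is viewed slightly from the left. At Site 3 the upper boundary is at 15%.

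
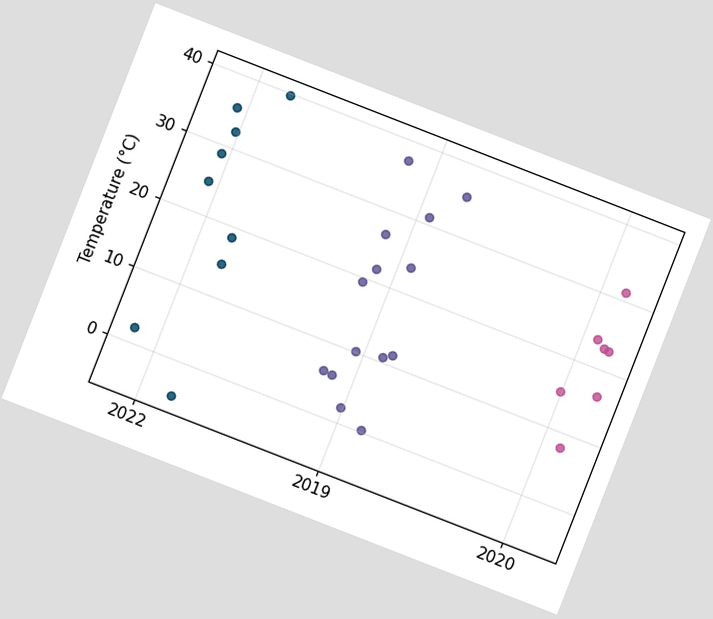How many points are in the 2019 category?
The chart is tilted about 21° clockwise. Counting the markers in the 2019 column gives 14.

14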